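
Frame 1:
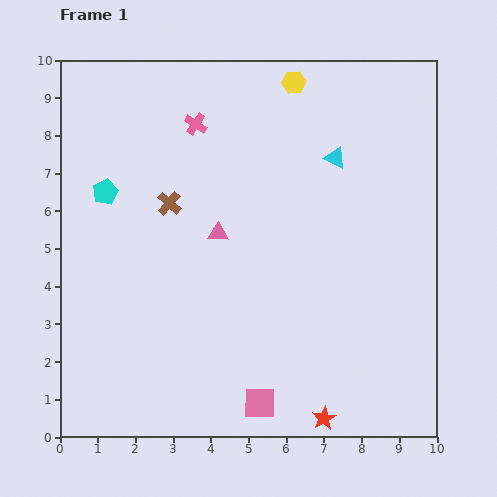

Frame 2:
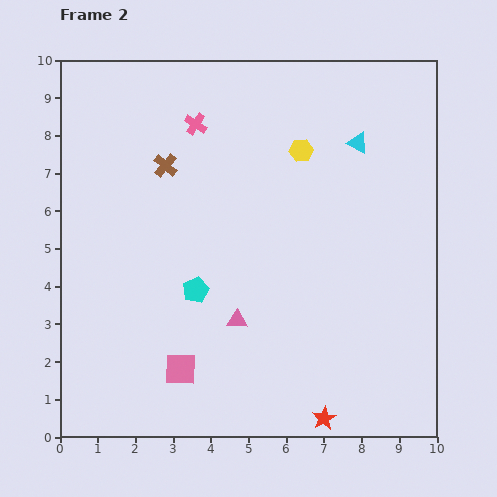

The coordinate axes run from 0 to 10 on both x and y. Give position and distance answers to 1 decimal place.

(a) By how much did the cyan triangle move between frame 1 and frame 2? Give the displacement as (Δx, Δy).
(0.6, 0.4)

The cyan triangle was at (7.3, 7.4) in frame 1 and (7.9, 7.8) in frame 2.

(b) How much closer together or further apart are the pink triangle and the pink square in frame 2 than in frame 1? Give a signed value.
-2.6

Distance in frame 1: 4.6. Distance in frame 2: 2.0.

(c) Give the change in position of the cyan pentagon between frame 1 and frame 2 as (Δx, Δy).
(2.4, -2.6)

The cyan pentagon was at (1.2, 6.5) in frame 1 and (3.6, 3.9) in frame 2.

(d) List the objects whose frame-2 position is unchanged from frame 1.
the red star, the pink cross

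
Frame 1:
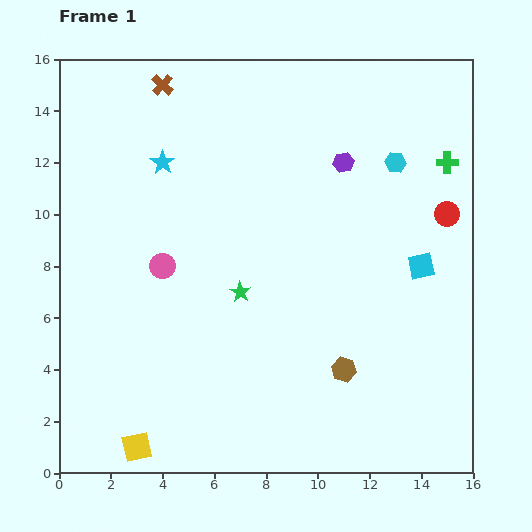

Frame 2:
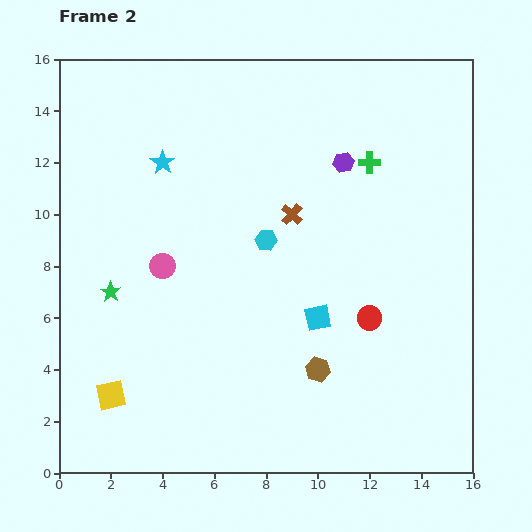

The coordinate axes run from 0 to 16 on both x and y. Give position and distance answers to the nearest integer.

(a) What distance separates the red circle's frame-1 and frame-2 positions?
5

The red circle moved from (15, 10) to (12, 6), a distance of √(3² + 4²) ≈ 5.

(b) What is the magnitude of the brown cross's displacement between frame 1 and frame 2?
7

The brown cross moved from (4, 15) to (9, 10), a distance of √(5² + 5²) ≈ 7.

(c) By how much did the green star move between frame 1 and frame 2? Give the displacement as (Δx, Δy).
(-5, 0)

The green star was at (7, 7) in frame 1 and (2, 7) in frame 2.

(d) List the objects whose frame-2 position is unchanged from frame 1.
the cyan star, the purple hexagon, the pink circle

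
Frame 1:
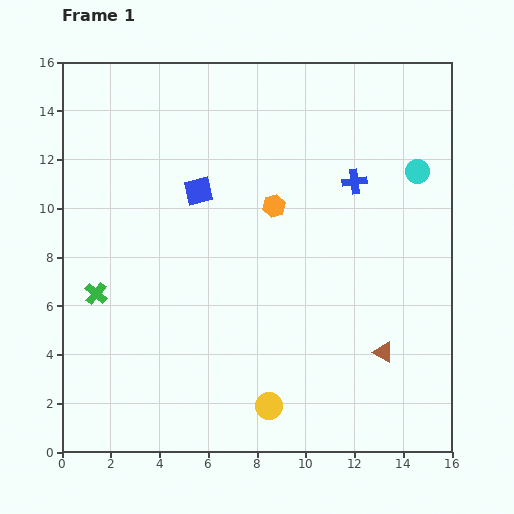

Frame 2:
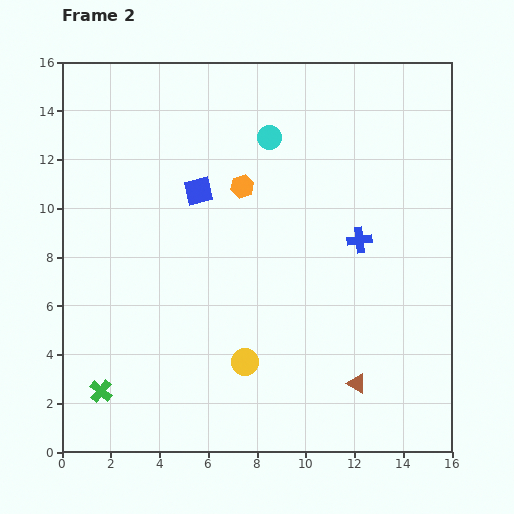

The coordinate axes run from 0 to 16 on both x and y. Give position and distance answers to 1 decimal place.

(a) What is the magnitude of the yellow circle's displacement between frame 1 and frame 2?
2.1

The yellow circle moved from (8.5, 1.9) to (7.5, 3.7), a distance of √(1.0² + 1.8²) ≈ 2.1.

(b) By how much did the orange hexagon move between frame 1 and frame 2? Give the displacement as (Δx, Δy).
(-1.3, 0.8)

The orange hexagon was at (8.7, 10.1) in frame 1 and (7.4, 10.9) in frame 2.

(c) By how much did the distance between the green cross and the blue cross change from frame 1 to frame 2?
+0.7

Distance in frame 1: 11.6. Distance in frame 2: 12.3.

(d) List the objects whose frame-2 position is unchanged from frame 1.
the blue square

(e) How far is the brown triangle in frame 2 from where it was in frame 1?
1.7

The brown triangle moved from (13.2, 4.1) to (12.1, 2.8), a distance of √(1.1² + 1.3²) ≈ 1.7.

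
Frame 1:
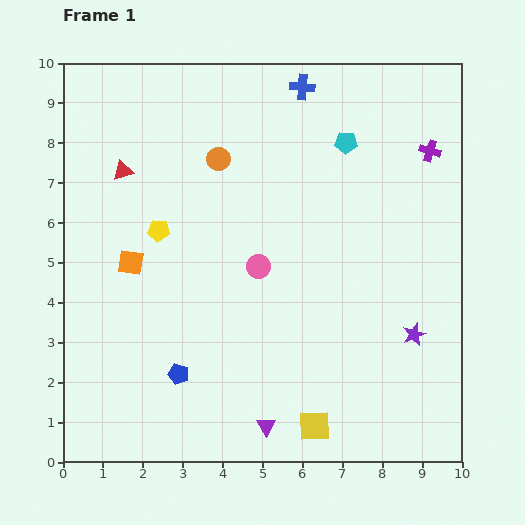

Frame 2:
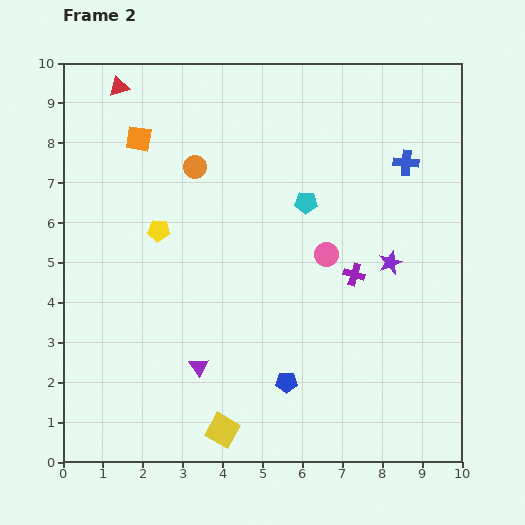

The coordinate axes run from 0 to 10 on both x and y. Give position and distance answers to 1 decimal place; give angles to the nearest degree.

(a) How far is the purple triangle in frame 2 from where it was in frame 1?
2.3

The purple triangle moved from (5.1, 0.9) to (3.4, 2.4), a distance of √(1.7² + 1.5²) ≈ 2.3.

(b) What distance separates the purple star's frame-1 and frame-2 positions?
1.9

The purple star moved from (8.8, 3.2) to (8.2, 5.0), a distance of √(0.6² + 1.8²) ≈ 1.9.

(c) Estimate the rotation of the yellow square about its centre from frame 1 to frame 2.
32° clockwise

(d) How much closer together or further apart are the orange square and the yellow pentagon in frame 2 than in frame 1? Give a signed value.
+1.3

Distance in frame 1: 1.1. Distance in frame 2: 2.4.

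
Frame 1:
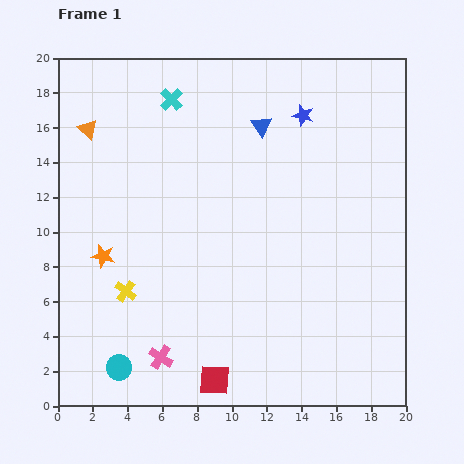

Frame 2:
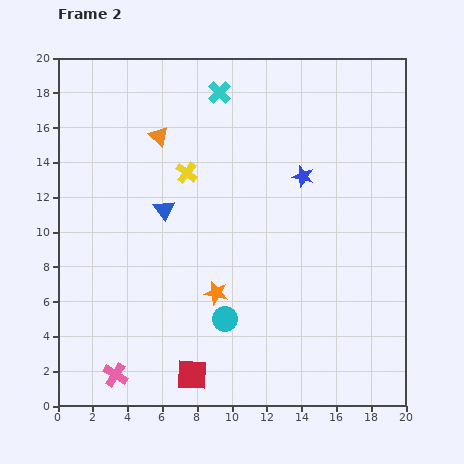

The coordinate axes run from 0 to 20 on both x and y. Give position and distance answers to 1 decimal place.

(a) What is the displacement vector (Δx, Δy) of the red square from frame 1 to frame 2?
(-1.3, 0.3)

The red square was at (9.0, 1.5) in frame 1 and (7.7, 1.8) in frame 2.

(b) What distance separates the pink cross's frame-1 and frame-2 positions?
2.8

The pink cross moved from (5.9, 2.8) to (3.3, 1.8), a distance of √(2.6² + 1.0²) ≈ 2.8.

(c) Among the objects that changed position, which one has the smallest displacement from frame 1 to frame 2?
the red square

(moved 1.3)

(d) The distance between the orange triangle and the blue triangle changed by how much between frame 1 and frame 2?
-5.8

Distance in frame 1: 10.0. Distance in frame 2: 4.2.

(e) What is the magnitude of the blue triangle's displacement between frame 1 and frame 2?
7.4

The blue triangle moved from (11.7, 16.1) to (6.1, 11.3), a distance of √(5.6² + 4.8²) ≈ 7.4.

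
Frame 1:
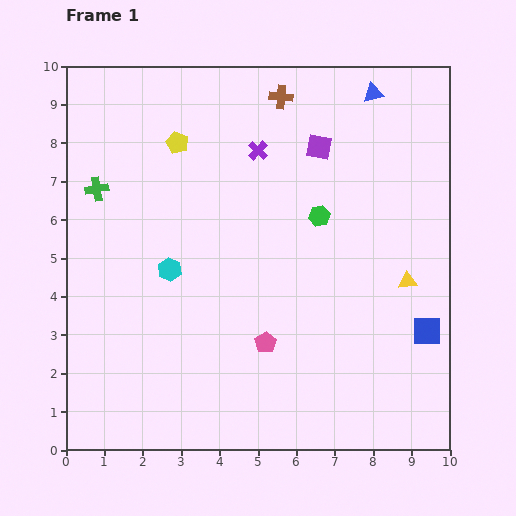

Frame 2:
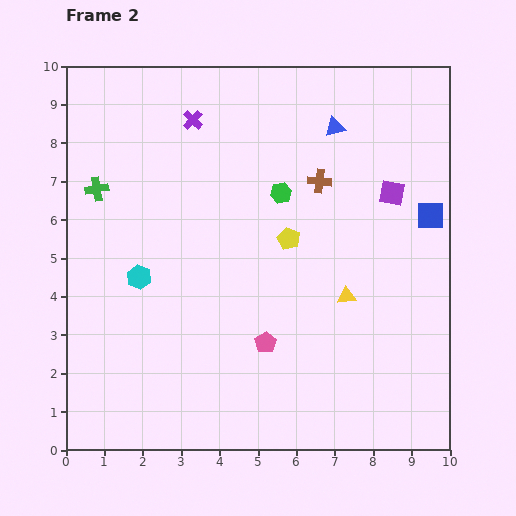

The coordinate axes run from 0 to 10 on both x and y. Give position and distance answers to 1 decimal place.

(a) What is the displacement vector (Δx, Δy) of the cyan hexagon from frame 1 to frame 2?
(-0.8, -0.2)

The cyan hexagon was at (2.7, 4.7) in frame 1 and (1.9, 4.5) in frame 2.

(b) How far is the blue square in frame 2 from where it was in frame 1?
3.0

The blue square moved from (9.4, 3.1) to (9.5, 6.1), a distance of √(0.1² + 3.0²) ≈ 3.0.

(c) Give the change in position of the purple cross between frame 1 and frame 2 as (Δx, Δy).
(-1.7, 0.8)

The purple cross was at (5.0, 7.8) in frame 1 and (3.3, 8.6) in frame 2.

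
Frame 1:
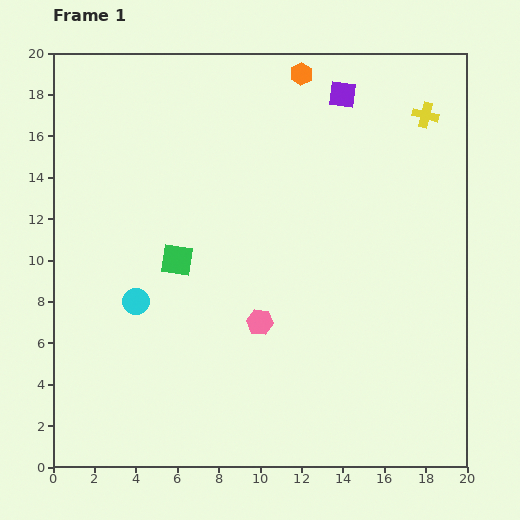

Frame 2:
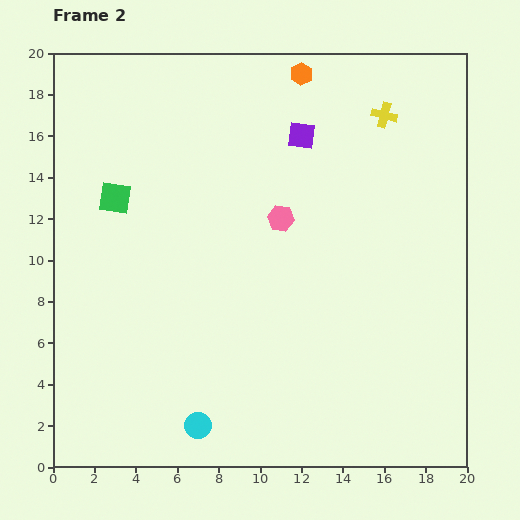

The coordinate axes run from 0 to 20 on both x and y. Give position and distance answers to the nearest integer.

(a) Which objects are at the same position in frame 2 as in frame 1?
the orange hexagon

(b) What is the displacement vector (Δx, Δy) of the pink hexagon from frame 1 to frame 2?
(1, 5)

The pink hexagon was at (10, 7) in frame 1 and (11, 12) in frame 2.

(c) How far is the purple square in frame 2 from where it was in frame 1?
3

The purple square moved from (14, 18) to (12, 16), a distance of √(2² + 2²) ≈ 3.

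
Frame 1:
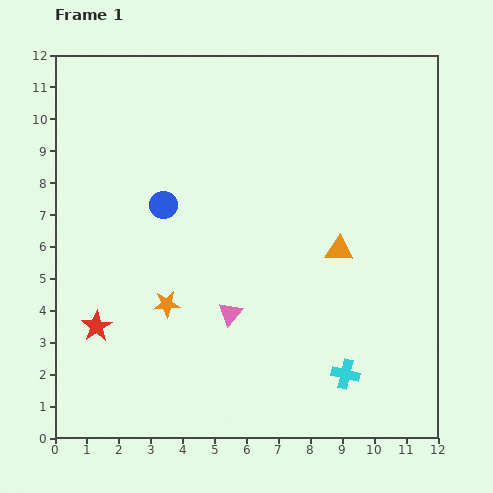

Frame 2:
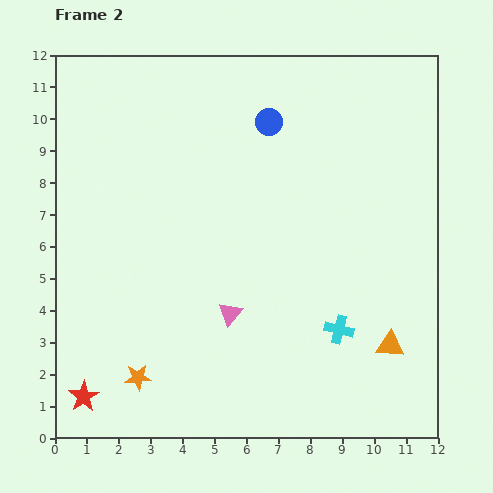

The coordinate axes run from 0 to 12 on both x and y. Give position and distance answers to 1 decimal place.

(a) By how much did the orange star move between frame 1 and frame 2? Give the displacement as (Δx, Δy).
(-0.9, -2.3)

The orange star was at (3.5, 4.2) in frame 1 and (2.6, 1.9) in frame 2.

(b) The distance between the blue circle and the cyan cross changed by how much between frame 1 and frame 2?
-0.9

Distance in frame 1: 7.8. Distance in frame 2: 6.9.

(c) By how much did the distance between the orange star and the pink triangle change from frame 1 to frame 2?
+1.5

Distance in frame 1: 2.0. Distance in frame 2: 3.5.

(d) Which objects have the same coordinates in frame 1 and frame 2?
the pink triangle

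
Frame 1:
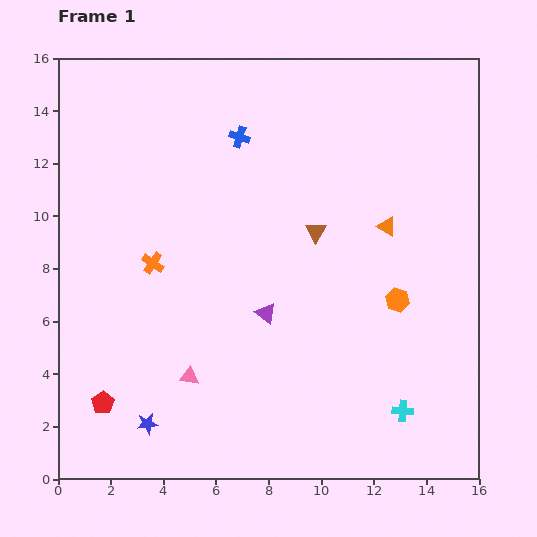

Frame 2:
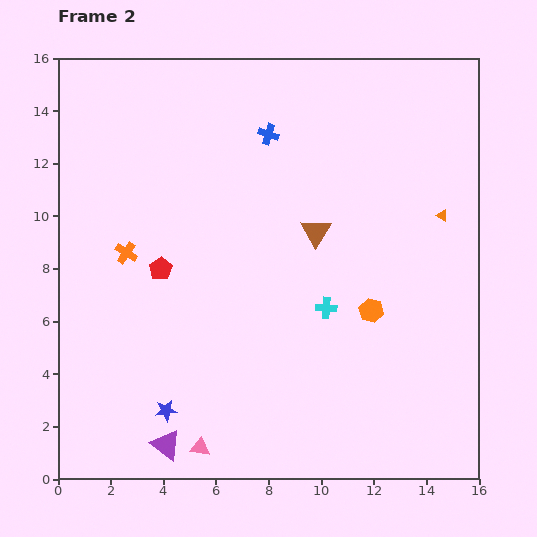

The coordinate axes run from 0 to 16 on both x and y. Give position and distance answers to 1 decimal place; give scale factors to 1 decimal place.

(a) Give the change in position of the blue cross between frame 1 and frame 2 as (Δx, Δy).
(1.1, 0.1)

The blue cross was at (6.9, 13.0) in frame 1 and (8.0, 13.1) in frame 2.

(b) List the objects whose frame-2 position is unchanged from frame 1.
the brown triangle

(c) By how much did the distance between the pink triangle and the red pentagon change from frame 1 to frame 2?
+3.6

Distance in frame 1: 3.4. Distance in frame 2: 7.0.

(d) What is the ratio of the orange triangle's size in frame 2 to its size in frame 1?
0.6×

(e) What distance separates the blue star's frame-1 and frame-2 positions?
0.9

The blue star moved from (3.4, 2.1) to (4.1, 2.6), a distance of √(0.7² + 0.5²) ≈ 0.9.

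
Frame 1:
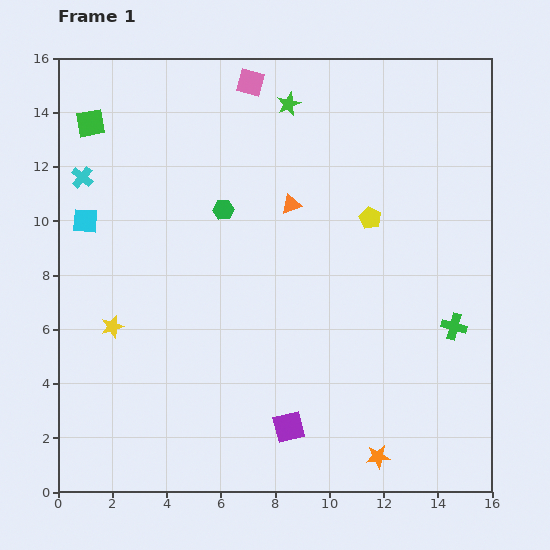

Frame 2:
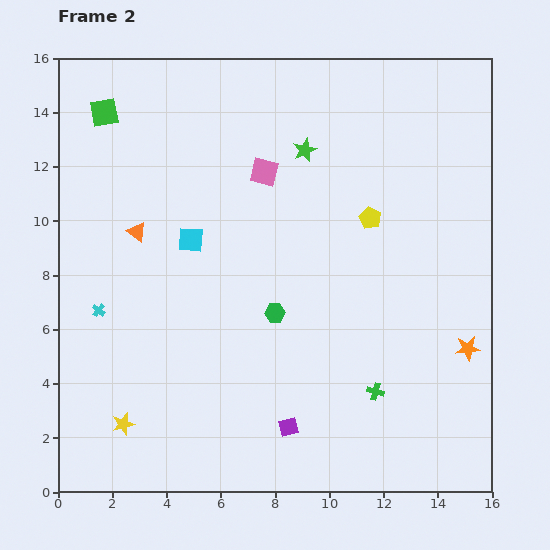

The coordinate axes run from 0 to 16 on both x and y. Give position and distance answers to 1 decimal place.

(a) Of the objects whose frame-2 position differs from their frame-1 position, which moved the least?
the green square

(moved 0.6)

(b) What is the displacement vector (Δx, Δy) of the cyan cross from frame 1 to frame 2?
(0.6, -4.9)

The cyan cross was at (0.9, 11.6) in frame 1 and (1.5, 6.7) in frame 2.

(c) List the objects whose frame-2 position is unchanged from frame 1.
the purple square, the yellow pentagon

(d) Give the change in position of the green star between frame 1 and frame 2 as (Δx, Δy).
(0.6, -1.7)

The green star was at (8.5, 14.3) in frame 1 and (9.1, 12.6) in frame 2.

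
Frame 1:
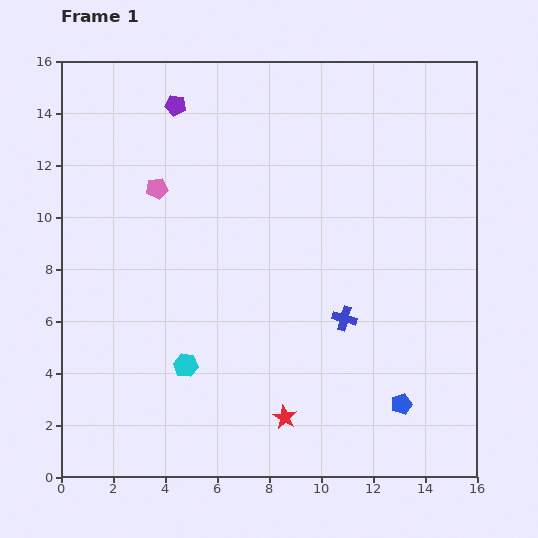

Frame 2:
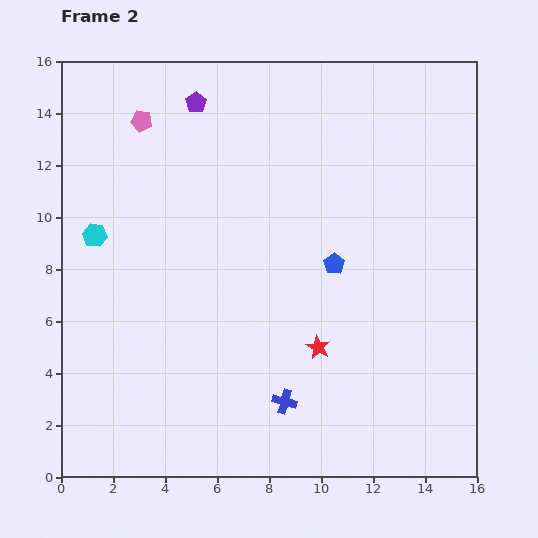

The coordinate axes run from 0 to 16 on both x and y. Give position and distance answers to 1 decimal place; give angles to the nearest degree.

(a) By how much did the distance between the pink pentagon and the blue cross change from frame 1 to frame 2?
+3.3

Distance in frame 1: 8.8. Distance in frame 2: 12.1.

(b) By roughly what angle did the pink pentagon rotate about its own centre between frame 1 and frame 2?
19° clockwise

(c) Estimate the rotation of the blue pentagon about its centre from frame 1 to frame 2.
15° counter-clockwise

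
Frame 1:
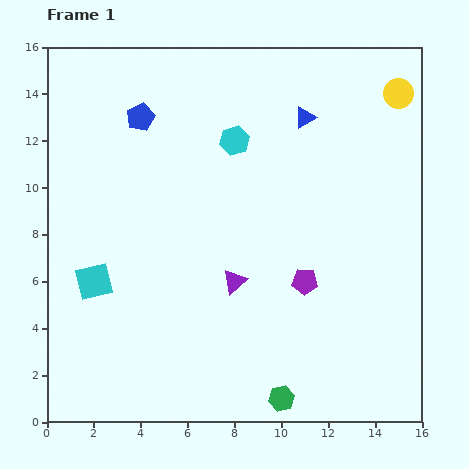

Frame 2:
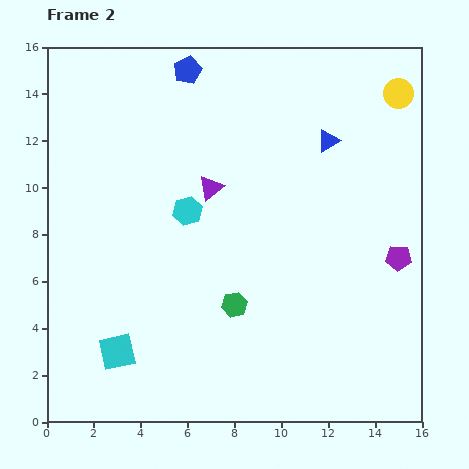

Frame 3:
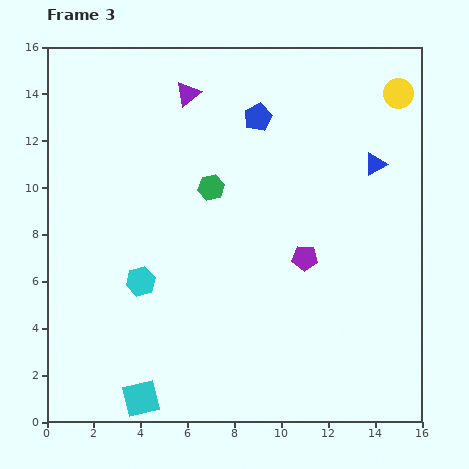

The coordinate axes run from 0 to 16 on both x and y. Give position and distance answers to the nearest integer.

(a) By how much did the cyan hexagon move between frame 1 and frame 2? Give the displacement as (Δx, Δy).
(-2, -3)

The cyan hexagon was at (8, 12) in frame 1 and (6, 9) in frame 2.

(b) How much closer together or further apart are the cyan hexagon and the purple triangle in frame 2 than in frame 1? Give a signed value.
-5

Distance in frame 1: 6. Distance in frame 2: 1.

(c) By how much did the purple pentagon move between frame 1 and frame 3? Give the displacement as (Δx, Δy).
(0, 1)

The purple pentagon was at (11, 6) in frame 1 and (11, 7) in frame 3.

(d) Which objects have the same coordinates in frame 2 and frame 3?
the yellow circle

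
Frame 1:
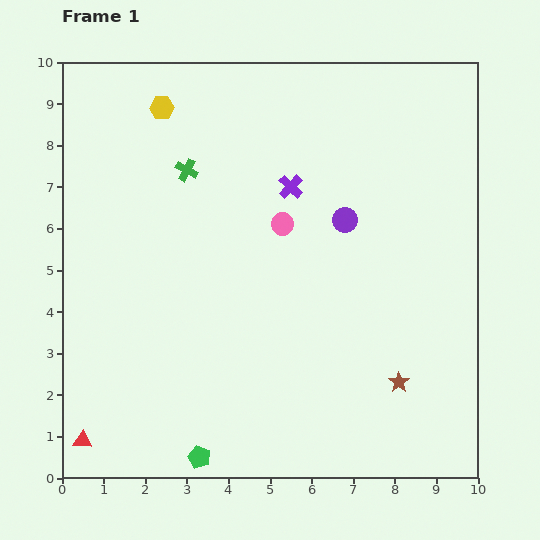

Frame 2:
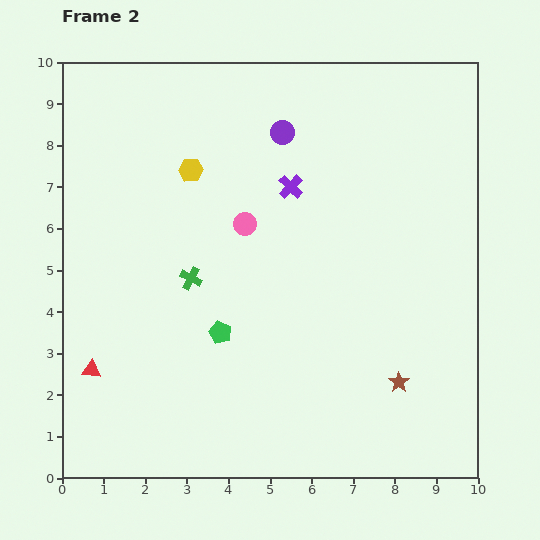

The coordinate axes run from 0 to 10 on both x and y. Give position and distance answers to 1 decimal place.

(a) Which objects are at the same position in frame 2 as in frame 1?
the brown star, the purple cross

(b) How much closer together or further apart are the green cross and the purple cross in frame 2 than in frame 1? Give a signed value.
+0.8

Distance in frame 1: 2.5. Distance in frame 2: 3.3.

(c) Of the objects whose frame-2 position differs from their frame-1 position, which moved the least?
the pink circle

(moved 0.9)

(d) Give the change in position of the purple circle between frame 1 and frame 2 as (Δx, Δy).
(-1.5, 2.1)

The purple circle was at (6.8, 6.2) in frame 1 and (5.3, 8.3) in frame 2.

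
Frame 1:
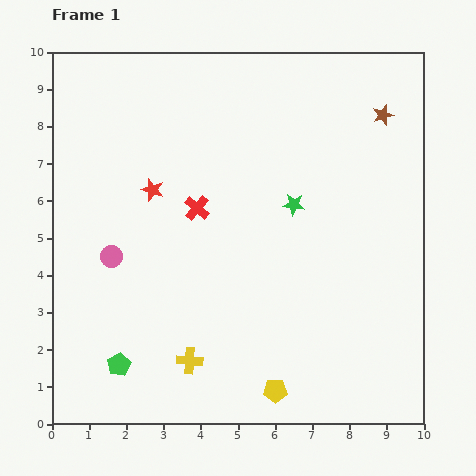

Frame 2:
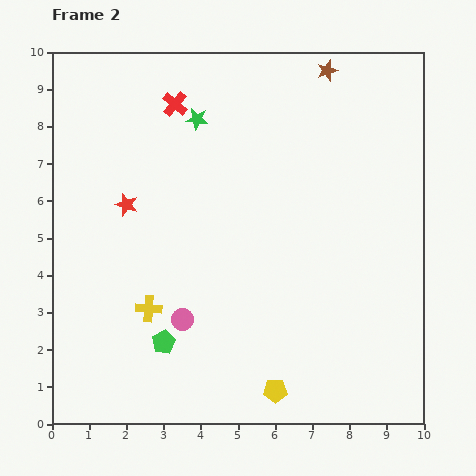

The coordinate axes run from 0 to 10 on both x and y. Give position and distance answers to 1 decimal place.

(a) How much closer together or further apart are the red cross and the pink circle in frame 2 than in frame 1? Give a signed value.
+3.2

Distance in frame 1: 2.6. Distance in frame 2: 5.8.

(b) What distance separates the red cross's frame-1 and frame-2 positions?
2.9

The red cross moved from (3.9, 5.8) to (3.3, 8.6), a distance of √(0.6² + 2.8²) ≈ 2.9.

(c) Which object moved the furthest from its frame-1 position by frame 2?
the green star

(moved 3.5; next 2.9)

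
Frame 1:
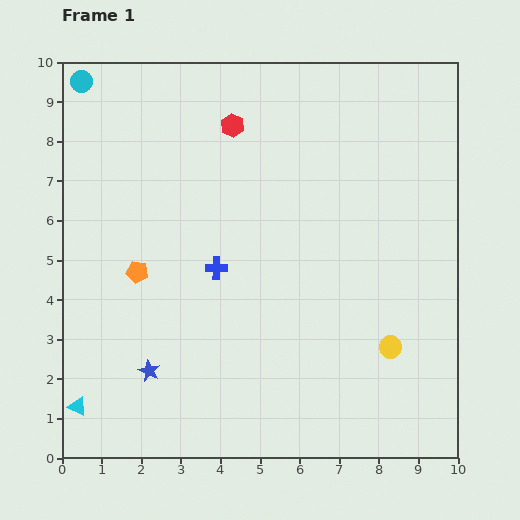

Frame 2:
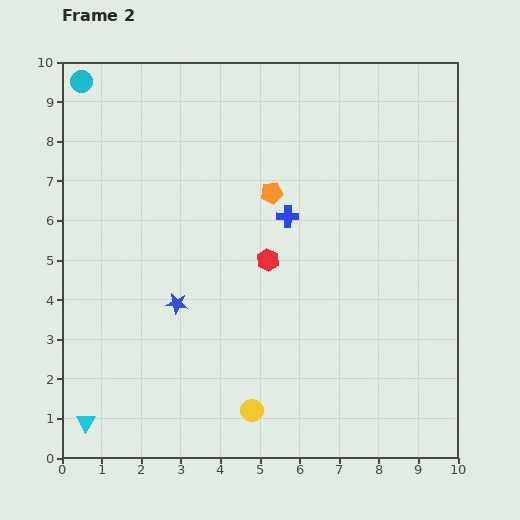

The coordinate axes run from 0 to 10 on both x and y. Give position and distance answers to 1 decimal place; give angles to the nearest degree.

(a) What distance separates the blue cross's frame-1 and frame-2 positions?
2.2

The blue cross moved from (3.9, 4.8) to (5.7, 6.1), a distance of √(1.8² + 1.3²) ≈ 2.2.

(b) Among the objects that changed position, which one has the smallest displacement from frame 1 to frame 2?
the cyan triangle

(moved 0.4)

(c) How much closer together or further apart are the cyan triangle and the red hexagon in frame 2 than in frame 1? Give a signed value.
-1.9

Distance in frame 1: 8.1. Distance in frame 2: 6.2.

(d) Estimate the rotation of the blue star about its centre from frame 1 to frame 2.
19° counter-clockwise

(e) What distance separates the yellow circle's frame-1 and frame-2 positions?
3.8

The yellow circle moved from (8.3, 2.8) to (4.8, 1.2), a distance of √(3.5² + 1.6²) ≈ 3.8.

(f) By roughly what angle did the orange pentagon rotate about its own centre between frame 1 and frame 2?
19° counter-clockwise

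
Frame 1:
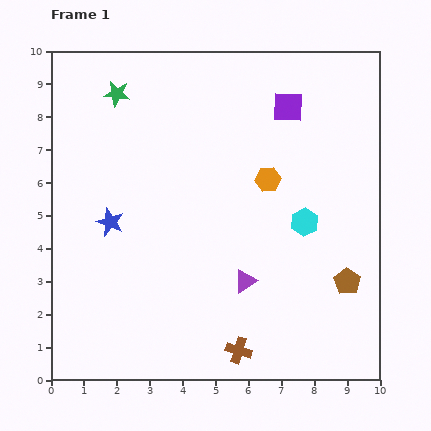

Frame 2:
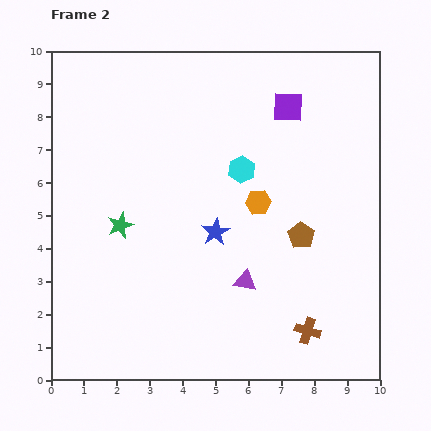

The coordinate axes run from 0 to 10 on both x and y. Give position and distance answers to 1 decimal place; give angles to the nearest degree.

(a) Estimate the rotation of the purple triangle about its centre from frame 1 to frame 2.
41° clockwise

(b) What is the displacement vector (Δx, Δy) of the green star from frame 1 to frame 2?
(0.1, -4.0)

The green star was at (2.0, 8.7) in frame 1 and (2.1, 4.7) in frame 2.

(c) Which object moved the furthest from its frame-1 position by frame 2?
the green star

(moved 4.0; next 3.2)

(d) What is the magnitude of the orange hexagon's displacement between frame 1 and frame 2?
0.8

The orange hexagon moved from (6.6, 6.1) to (6.3, 5.4), a distance of √(0.3² + 0.7²) ≈ 0.8.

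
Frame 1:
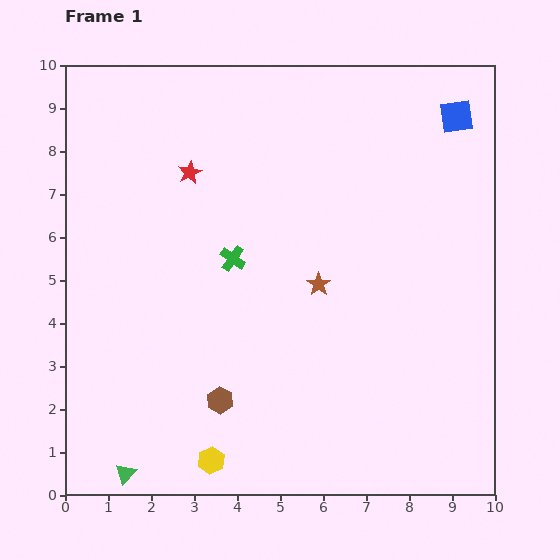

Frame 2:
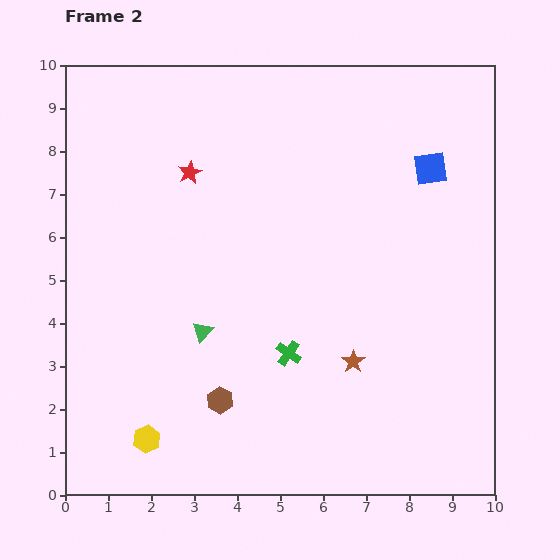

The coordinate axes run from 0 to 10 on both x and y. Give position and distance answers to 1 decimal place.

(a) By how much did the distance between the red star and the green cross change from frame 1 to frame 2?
+2.6

Distance in frame 1: 2.2. Distance in frame 2: 4.8.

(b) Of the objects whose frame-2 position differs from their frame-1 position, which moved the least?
the blue square

(moved 1.3)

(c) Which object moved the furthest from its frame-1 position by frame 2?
the green triangle

(moved 3.8; next 2.6)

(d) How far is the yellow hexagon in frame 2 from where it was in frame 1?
1.6

The yellow hexagon moved from (3.4, 0.8) to (1.9, 1.3), a distance of √(1.5² + 0.5²) ≈ 1.6.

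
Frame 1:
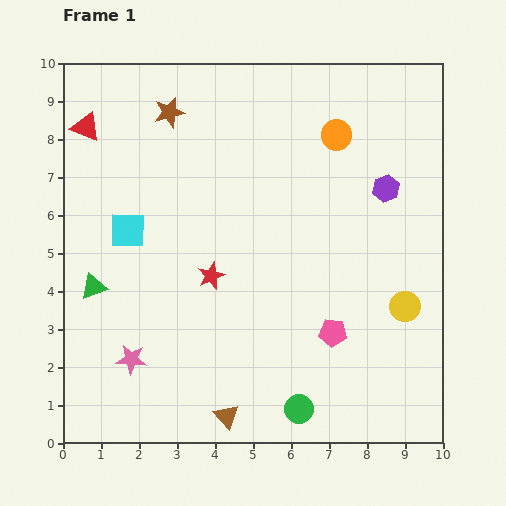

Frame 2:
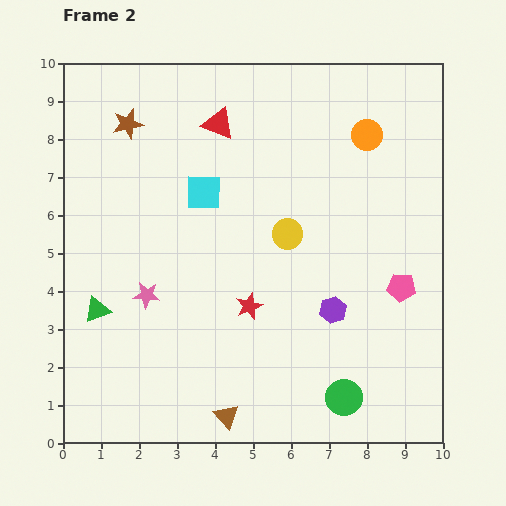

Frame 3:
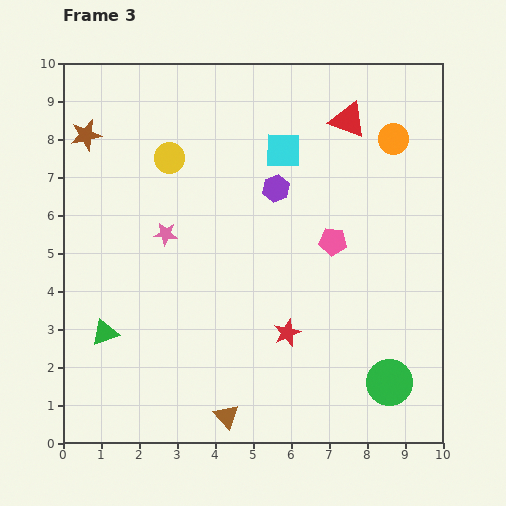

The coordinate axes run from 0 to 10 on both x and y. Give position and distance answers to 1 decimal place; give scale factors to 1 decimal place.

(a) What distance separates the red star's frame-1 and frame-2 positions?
1.3

The red star moved from (3.9, 4.4) to (4.9, 3.6), a distance of √(1.0² + 0.8²) ≈ 1.3.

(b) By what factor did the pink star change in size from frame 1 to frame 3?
0.8×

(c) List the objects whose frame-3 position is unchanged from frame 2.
the brown triangle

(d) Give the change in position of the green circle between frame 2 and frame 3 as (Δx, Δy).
(1.2, 0.4)

The green circle was at (7.4, 1.2) in frame 2 and (8.6, 1.6) in frame 3.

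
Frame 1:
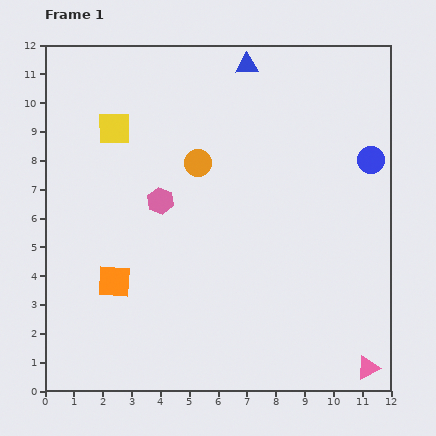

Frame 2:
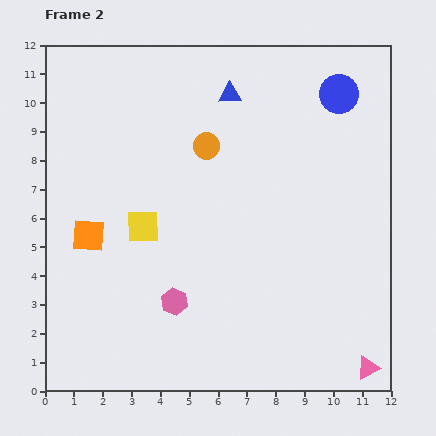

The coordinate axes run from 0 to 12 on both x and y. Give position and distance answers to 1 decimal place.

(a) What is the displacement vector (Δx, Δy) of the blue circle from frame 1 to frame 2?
(-1.1, 2.3)

The blue circle was at (11.3, 8.0) in frame 1 and (10.2, 10.3) in frame 2.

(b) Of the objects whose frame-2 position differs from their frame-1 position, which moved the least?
the orange circle

(moved 0.7)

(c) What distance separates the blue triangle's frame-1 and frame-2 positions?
1.2

The blue triangle moved from (7.0, 11.3) to (6.4, 10.3), a distance of √(0.6² + 1.0²) ≈ 1.2.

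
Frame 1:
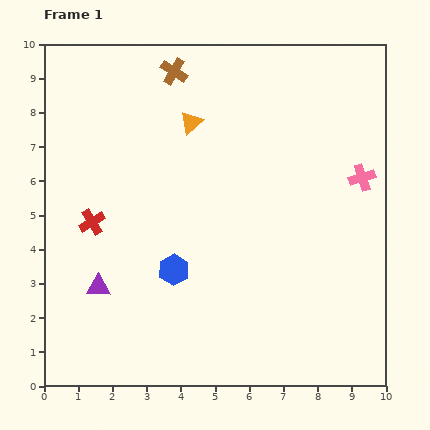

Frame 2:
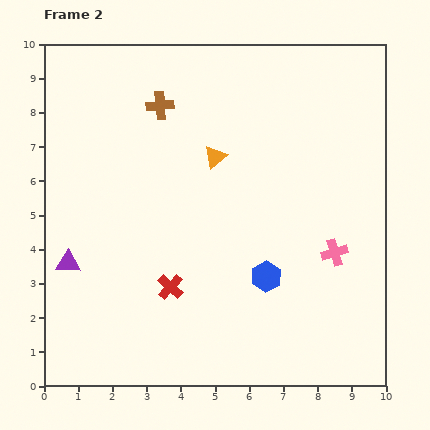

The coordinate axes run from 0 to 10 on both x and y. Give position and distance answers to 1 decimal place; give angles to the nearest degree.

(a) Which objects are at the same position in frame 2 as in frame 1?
none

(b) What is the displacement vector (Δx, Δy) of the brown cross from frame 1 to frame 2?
(-0.4, -1.0)

The brown cross was at (3.8, 9.2) in frame 1 and (3.4, 8.2) in frame 2.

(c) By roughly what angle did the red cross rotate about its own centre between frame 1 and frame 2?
16° counter-clockwise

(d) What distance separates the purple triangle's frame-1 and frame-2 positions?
1.1

The purple triangle moved from (1.6, 2.9) to (0.7, 3.6), a distance of √(0.9² + 0.7²) ≈ 1.1.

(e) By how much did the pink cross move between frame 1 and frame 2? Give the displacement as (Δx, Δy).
(-0.8, -2.2)

The pink cross was at (9.3, 6.1) in frame 1 and (8.5, 3.9) in frame 2.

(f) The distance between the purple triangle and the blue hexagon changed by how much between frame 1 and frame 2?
+3.5

Distance in frame 1: 2.3. Distance in frame 2: 5.8.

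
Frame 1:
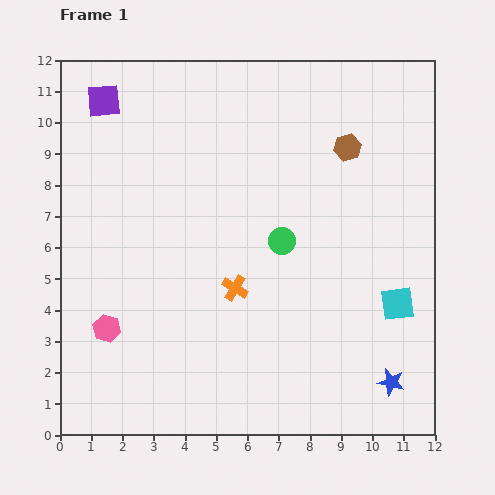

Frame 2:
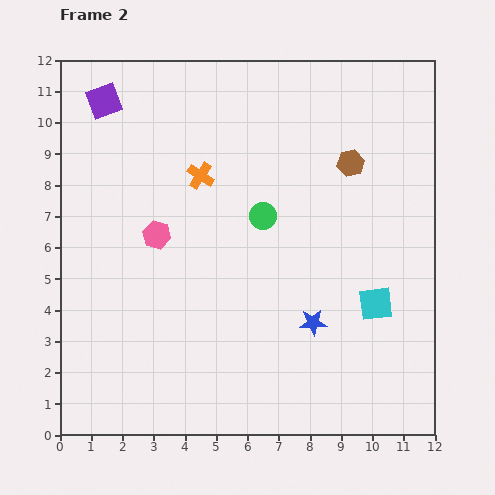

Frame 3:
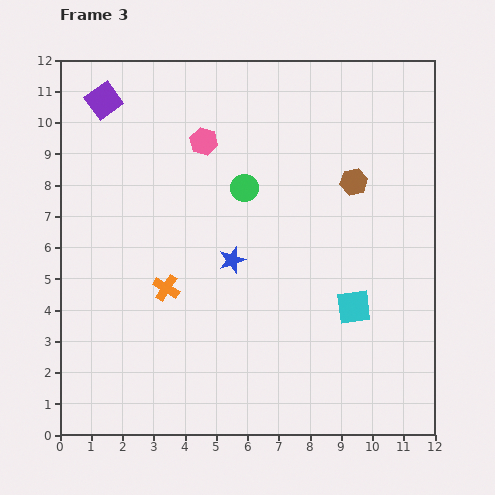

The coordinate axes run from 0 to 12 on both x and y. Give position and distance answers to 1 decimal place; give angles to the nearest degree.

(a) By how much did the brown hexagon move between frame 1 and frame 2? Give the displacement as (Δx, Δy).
(0.1, -0.5)

The brown hexagon was at (9.2, 9.2) in frame 1 and (9.3, 8.7) in frame 2.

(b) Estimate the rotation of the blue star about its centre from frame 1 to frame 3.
30° counter-clockwise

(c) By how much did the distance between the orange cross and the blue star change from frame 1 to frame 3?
-3.5

Distance in frame 1: 5.8. Distance in frame 3: 2.3.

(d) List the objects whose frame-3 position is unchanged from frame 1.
the purple square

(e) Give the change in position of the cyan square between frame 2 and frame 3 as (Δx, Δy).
(-0.7, -0.1)

The cyan square was at (10.1, 4.2) in frame 2 and (9.4, 4.1) in frame 3.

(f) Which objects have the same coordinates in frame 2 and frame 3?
the purple square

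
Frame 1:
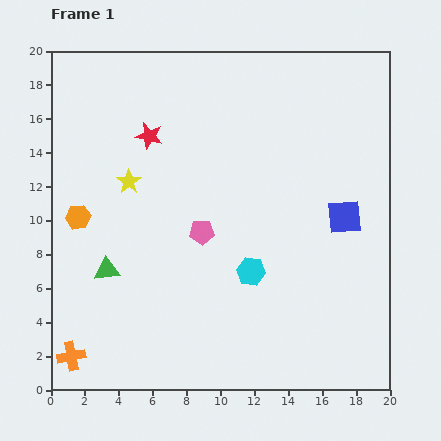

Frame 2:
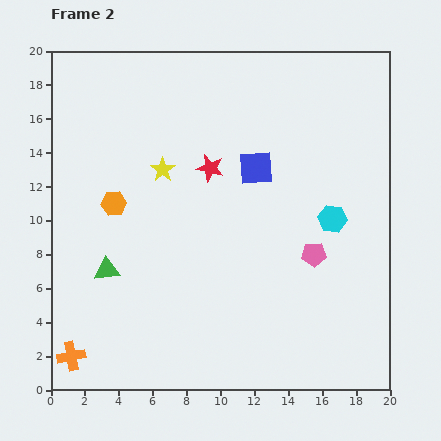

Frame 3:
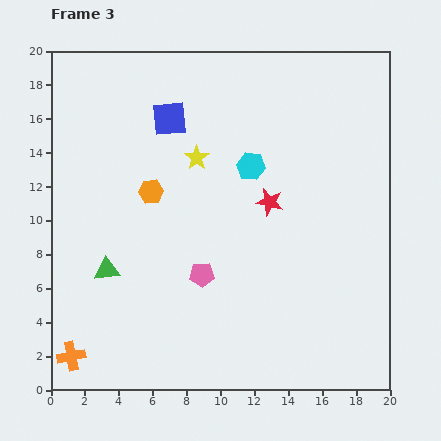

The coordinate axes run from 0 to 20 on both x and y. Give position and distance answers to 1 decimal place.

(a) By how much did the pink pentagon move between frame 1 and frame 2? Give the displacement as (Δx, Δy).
(6.6, -1.3)

The pink pentagon was at (8.9, 9.3) in frame 1 and (15.5, 8.0) in frame 2.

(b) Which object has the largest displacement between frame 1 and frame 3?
the blue square

(moved 11.8; next 8.1)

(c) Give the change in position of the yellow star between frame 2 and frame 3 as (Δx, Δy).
(2.0, 0.7)

The yellow star was at (6.6, 13.0) in frame 2 and (8.6, 13.7) in frame 3.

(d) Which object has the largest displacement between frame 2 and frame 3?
the pink pentagon

(moved 6.7; next 5.9)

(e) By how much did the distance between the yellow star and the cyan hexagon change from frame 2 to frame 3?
-7.2

Distance in frame 2: 10.4. Distance in frame 3: 3.2.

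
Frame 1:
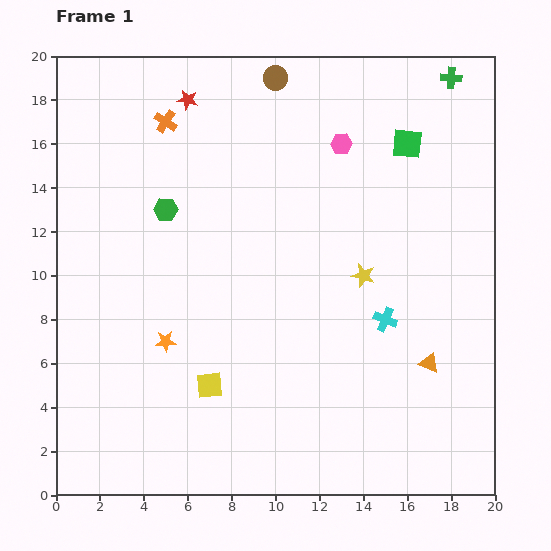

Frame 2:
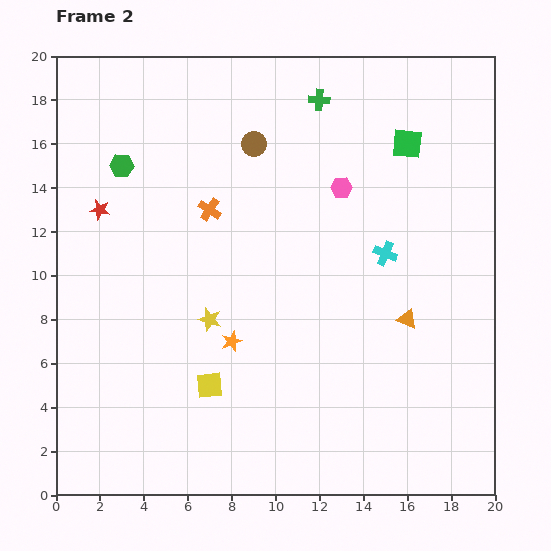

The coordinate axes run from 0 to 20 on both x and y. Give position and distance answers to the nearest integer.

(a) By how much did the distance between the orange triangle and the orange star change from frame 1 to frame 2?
-4

Distance in frame 1: 12. Distance in frame 2: 8.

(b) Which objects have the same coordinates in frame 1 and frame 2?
the green square, the yellow square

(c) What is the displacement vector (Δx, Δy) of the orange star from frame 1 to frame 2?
(3, 0)

The orange star was at (5, 7) in frame 1 and (8, 7) in frame 2.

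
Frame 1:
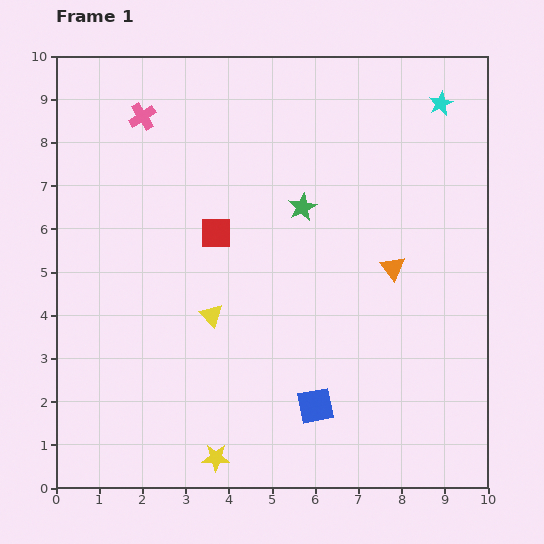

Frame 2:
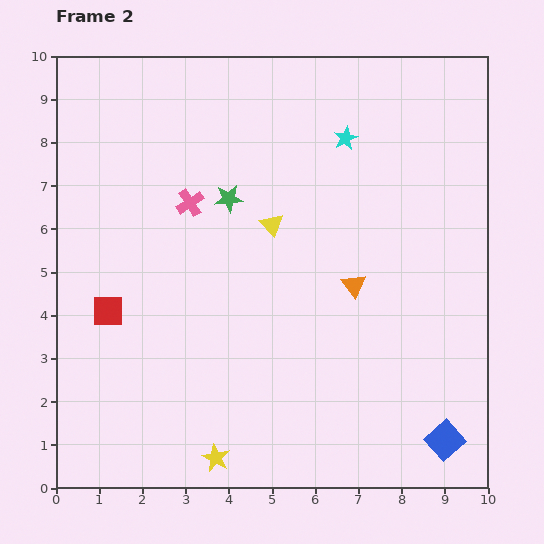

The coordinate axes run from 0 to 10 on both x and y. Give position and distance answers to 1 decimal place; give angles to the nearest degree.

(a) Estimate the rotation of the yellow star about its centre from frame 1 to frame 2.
27° clockwise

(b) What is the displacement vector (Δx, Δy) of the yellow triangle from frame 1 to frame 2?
(1.4, 2.1)

The yellow triangle was at (3.6, 4.0) in frame 1 and (5.0, 6.1) in frame 2.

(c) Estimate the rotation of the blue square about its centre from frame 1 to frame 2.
31° counter-clockwise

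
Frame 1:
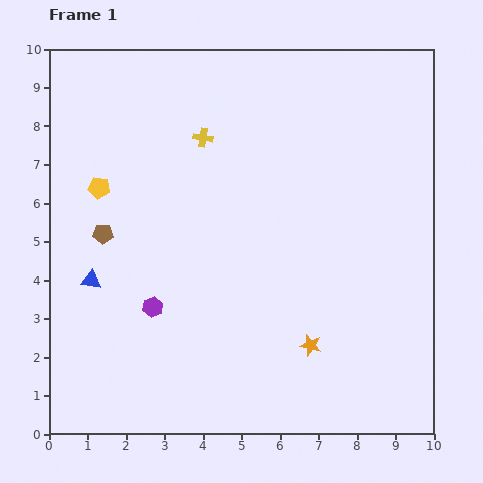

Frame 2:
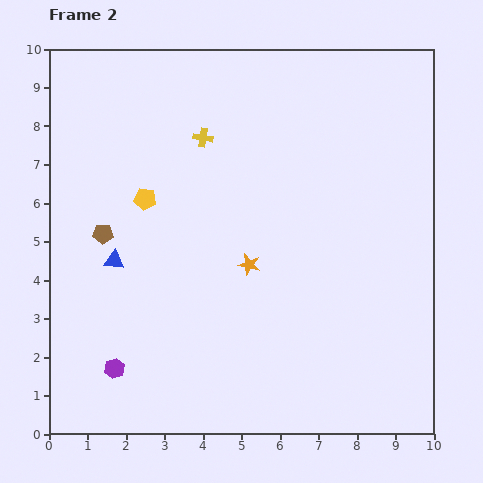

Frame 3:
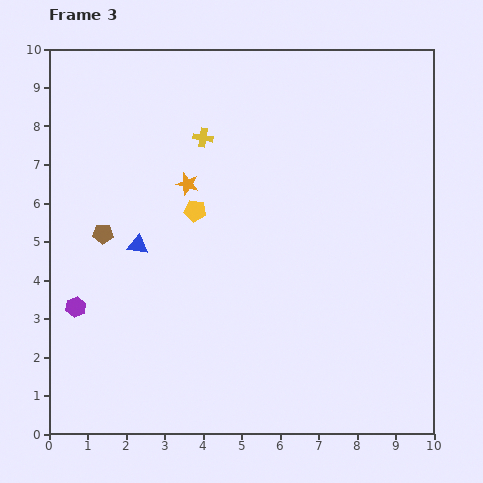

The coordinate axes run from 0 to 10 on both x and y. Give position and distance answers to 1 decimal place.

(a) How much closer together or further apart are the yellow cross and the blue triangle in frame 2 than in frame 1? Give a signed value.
-0.8

Distance in frame 1: 4.7. Distance in frame 2: 3.9.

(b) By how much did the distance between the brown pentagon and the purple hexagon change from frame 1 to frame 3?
-0.3

Distance in frame 1: 2.3. Distance in frame 3: 2.0.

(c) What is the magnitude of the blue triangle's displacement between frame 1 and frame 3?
1.5

The blue triangle moved from (1.1, 4.0) to (2.3, 4.9), a distance of √(1.2² + 0.9²) ≈ 1.5.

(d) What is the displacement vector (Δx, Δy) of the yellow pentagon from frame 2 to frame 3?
(1.3, -0.3)

The yellow pentagon was at (2.5, 6.1) in frame 2 and (3.8, 5.8) in frame 3.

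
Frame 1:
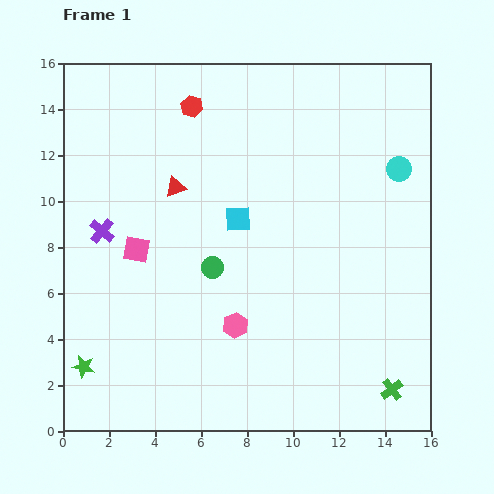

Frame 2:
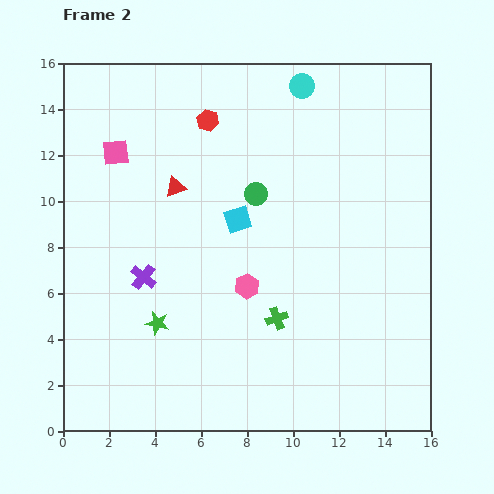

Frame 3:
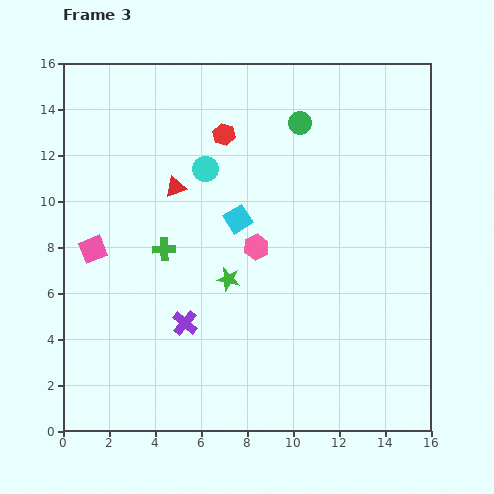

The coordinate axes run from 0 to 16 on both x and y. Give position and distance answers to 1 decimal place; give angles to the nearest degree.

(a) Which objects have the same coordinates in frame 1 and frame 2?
the red triangle, the cyan square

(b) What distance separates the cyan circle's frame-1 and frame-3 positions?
8.4

The cyan circle moved from (14.6, 11.4) to (6.2, 11.4), a distance of √(8.4² + 0.0²) ≈ 8.4.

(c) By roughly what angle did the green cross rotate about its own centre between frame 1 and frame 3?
35° clockwise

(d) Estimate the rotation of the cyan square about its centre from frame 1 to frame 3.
30° counter-clockwise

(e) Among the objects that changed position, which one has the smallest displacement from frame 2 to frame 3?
the red hexagon

(moved 0.9)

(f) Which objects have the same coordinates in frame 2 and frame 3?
the red triangle, the cyan square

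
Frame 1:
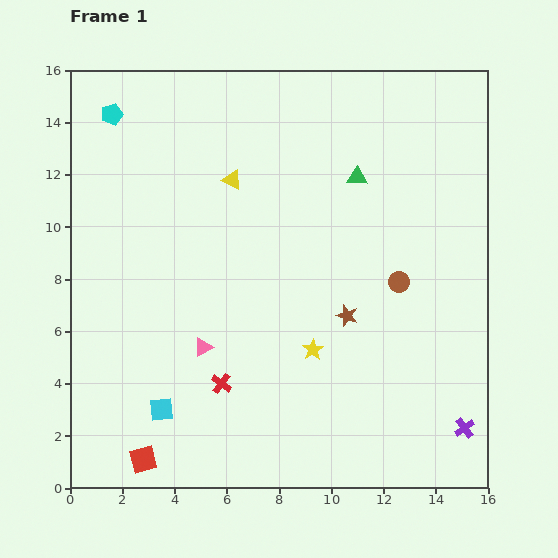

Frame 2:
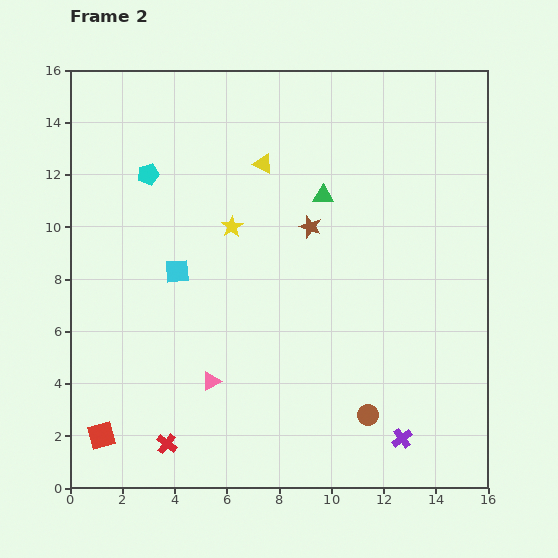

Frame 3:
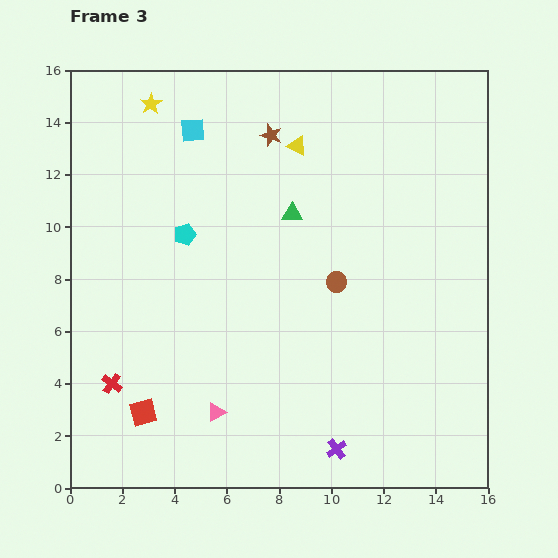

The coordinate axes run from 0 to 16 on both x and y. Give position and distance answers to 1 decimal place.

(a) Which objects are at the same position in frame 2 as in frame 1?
none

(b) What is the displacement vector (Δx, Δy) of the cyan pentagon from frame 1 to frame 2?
(1.4, -2.3)

The cyan pentagon was at (1.6, 14.3) in frame 1 and (3.0, 12.0) in frame 2.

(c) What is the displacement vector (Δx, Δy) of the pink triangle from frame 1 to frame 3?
(0.5, -2.5)

The pink triangle was at (5.1, 5.4) in frame 1 and (5.6, 2.9) in frame 3.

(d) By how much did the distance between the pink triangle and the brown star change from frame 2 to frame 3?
+3.8

Distance in frame 2: 7.0. Distance in frame 3: 10.8.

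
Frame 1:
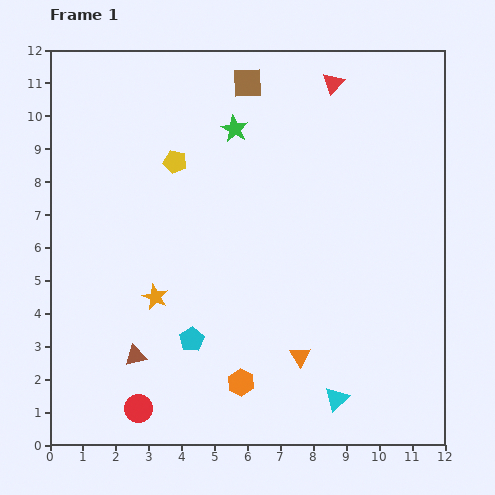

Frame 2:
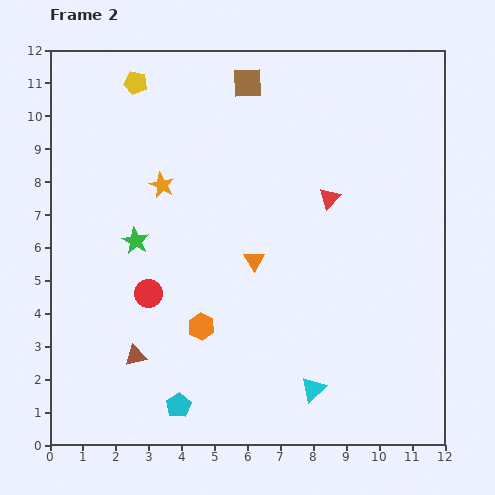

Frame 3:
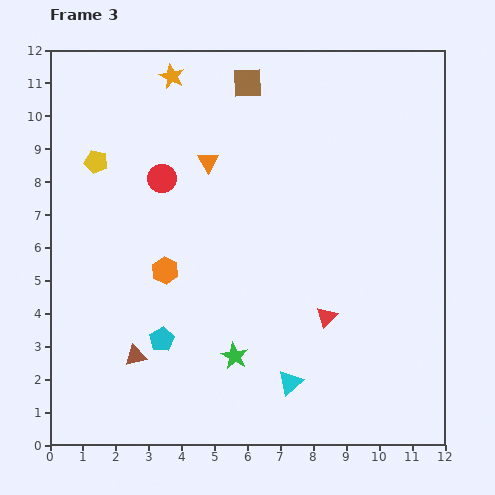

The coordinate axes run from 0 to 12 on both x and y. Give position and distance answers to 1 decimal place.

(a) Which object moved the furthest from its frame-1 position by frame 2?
the green star

(moved 4.5; next 3.5)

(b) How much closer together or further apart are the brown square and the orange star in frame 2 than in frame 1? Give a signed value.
-3.1

Distance in frame 1: 7.1. Distance in frame 2: 4.0.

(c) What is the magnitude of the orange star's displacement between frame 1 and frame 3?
6.7

The orange star moved from (3.2, 4.5) to (3.7, 11.2), a distance of √(0.5² + 6.7²) ≈ 6.7.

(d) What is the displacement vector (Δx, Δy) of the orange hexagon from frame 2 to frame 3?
(-1.1, 1.7)

The orange hexagon was at (4.6, 3.6) in frame 2 and (3.5, 5.3) in frame 3.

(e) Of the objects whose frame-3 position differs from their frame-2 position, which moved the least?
the cyan triangle

(moved 0.7)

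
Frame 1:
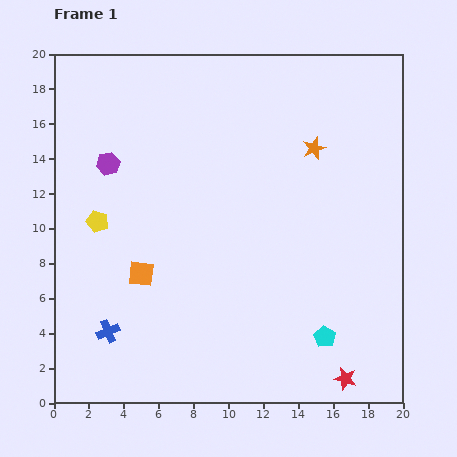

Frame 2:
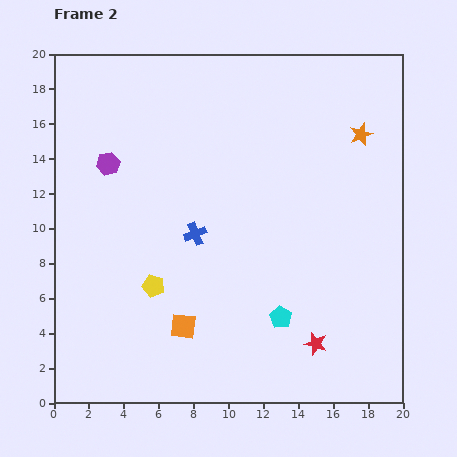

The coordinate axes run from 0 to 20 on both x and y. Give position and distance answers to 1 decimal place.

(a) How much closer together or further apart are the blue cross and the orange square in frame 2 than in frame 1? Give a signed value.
+1.5

Distance in frame 1: 3.8. Distance in frame 2: 5.3.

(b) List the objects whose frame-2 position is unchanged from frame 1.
the purple hexagon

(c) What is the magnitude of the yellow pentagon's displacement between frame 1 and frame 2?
4.9

The yellow pentagon moved from (2.5, 10.4) to (5.7, 6.7), a distance of √(3.2² + 3.7²) ≈ 4.9.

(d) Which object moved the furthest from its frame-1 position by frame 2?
the blue cross

(moved 7.5; next 4.9)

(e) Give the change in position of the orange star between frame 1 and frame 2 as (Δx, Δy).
(2.7, 0.8)

The orange star was at (14.9, 14.6) in frame 1 and (17.6, 15.4) in frame 2.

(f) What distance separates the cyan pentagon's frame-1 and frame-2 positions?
2.7

The cyan pentagon moved from (15.5, 3.8) to (13.0, 4.9), a distance of √(2.5² + 1.1²) ≈ 2.7.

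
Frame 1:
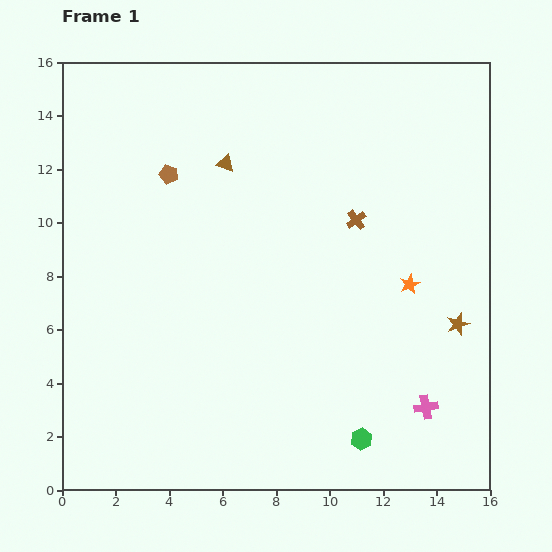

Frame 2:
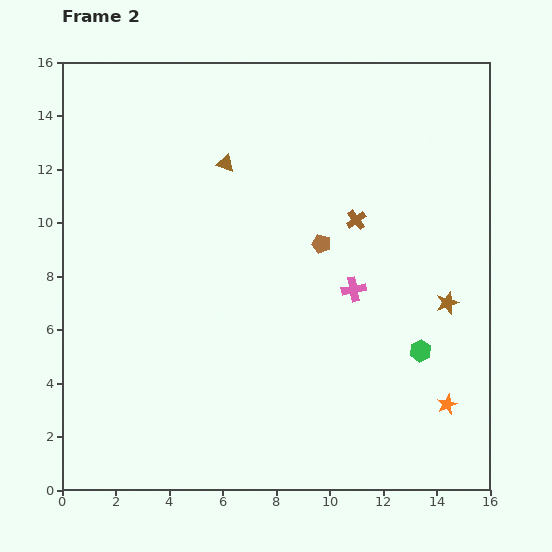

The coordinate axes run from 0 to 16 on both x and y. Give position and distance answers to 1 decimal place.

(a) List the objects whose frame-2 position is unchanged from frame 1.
the brown triangle, the brown cross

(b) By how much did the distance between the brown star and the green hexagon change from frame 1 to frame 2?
-3.5

Distance in frame 1: 5.6. Distance in frame 2: 2.1.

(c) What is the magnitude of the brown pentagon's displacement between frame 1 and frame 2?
6.3

The brown pentagon moved from (4.0, 11.8) to (9.7, 9.2), a distance of √(5.7² + 2.6²) ≈ 6.3.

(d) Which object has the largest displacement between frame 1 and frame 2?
the brown pentagon

(moved 6.3; next 5.2)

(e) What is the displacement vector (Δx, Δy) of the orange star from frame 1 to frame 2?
(1.4, -4.5)

The orange star was at (13.0, 7.7) in frame 1 and (14.4, 3.2) in frame 2.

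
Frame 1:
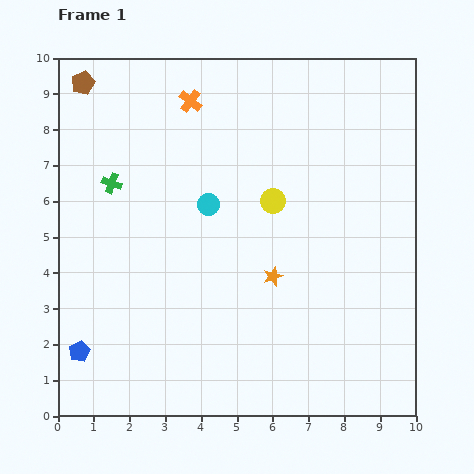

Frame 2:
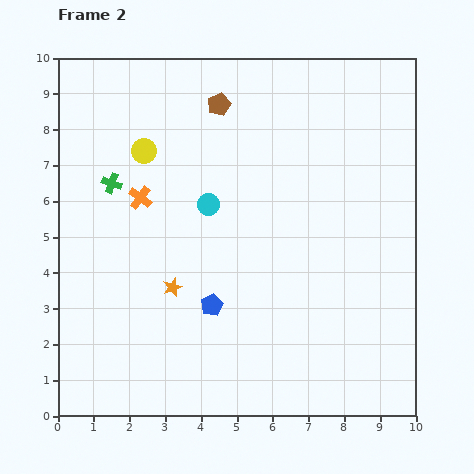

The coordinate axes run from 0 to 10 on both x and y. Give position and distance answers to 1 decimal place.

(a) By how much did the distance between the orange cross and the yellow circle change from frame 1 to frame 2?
-2.3

Distance in frame 1: 3.6. Distance in frame 2: 1.3.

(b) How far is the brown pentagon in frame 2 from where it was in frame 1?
3.8

The brown pentagon moved from (0.7, 9.3) to (4.5, 8.7), a distance of √(3.8² + 0.6²) ≈ 3.8.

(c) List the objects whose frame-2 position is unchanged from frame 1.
the green cross, the cyan circle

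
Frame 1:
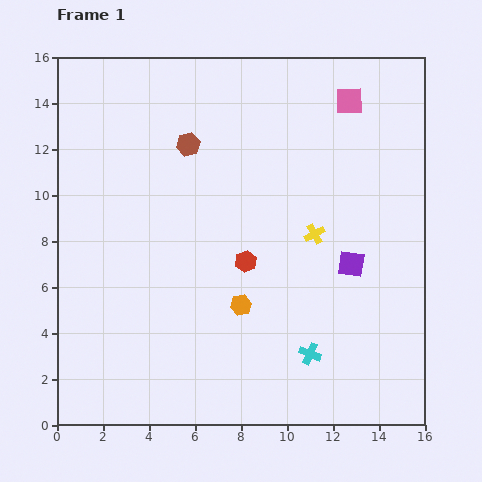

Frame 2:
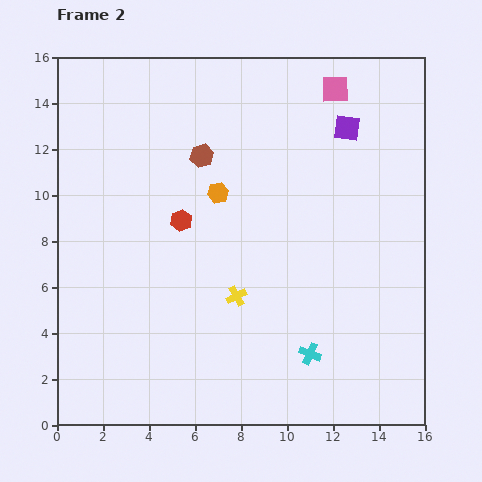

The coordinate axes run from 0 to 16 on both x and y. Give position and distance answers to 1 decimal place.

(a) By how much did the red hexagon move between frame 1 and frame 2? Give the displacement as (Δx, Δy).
(-2.8, 1.8)

The red hexagon was at (8.2, 7.1) in frame 1 and (5.4, 8.9) in frame 2.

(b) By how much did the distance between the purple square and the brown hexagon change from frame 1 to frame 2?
-2.4

Distance in frame 1: 8.8. Distance in frame 2: 6.4.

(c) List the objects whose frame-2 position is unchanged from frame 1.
the cyan cross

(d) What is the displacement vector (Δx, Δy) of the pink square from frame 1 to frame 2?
(-0.6, 0.5)

The pink square was at (12.7, 14.1) in frame 1 and (12.1, 14.6) in frame 2.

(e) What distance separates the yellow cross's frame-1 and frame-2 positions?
4.3

The yellow cross moved from (11.2, 8.3) to (7.8, 5.6), a distance of √(3.4² + 2.7²) ≈ 4.3.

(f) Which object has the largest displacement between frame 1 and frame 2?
the purple square

(moved 5.9; next 5.0)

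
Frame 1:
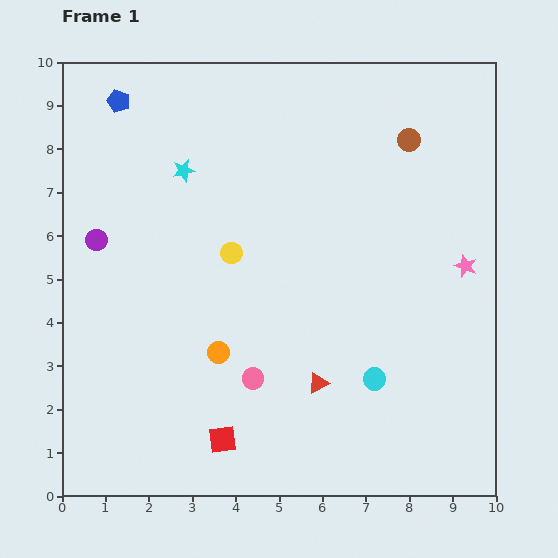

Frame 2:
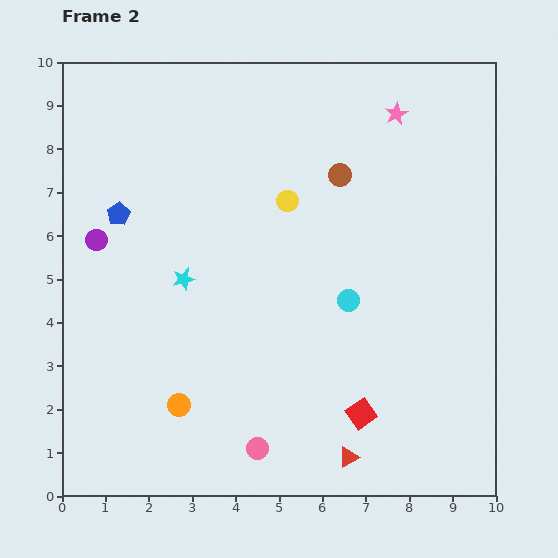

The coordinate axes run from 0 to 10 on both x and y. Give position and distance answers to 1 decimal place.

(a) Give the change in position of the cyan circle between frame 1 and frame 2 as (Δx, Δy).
(-0.6, 1.8)

The cyan circle was at (7.2, 2.7) in frame 1 and (6.6, 4.5) in frame 2.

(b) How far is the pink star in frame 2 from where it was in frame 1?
3.8

The pink star moved from (9.3, 5.3) to (7.7, 8.8), a distance of √(1.6² + 3.5²) ≈ 3.8.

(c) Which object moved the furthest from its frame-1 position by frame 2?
the pink star

(moved 3.8; next 3.3)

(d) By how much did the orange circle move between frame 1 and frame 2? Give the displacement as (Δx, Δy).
(-0.9, -1.2)

The orange circle was at (3.6, 3.3) in frame 1 and (2.7, 2.1) in frame 2.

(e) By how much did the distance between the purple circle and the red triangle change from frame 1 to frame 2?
+1.6

Distance in frame 1: 6.1. Distance in frame 2: 7.7.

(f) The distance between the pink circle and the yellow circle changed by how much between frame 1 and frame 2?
+2.8

Distance in frame 1: 2.9. Distance in frame 2: 5.7.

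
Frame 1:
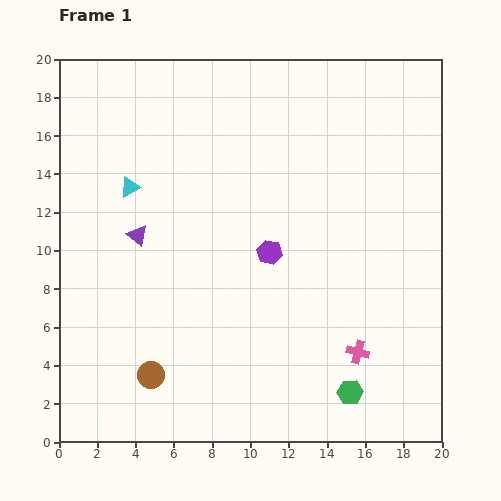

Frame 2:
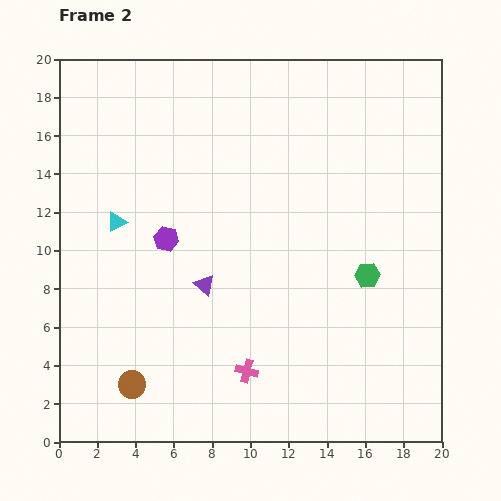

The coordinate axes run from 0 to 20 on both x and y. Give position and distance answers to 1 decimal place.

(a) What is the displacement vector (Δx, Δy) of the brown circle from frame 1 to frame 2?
(-1.0, -0.5)

The brown circle was at (4.8, 3.5) in frame 1 and (3.8, 3.0) in frame 2.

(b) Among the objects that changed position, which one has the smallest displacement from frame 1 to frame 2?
the brown circle

(moved 1.1)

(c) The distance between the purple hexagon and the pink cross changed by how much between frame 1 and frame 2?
+1.2

Distance in frame 1: 6.9. Distance in frame 2: 8.1.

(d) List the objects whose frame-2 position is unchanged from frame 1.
none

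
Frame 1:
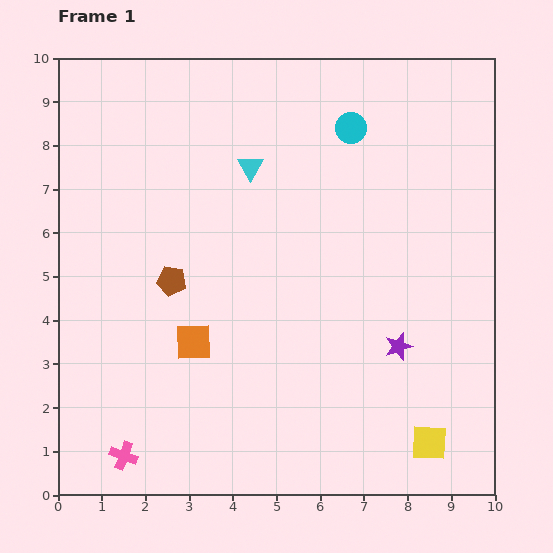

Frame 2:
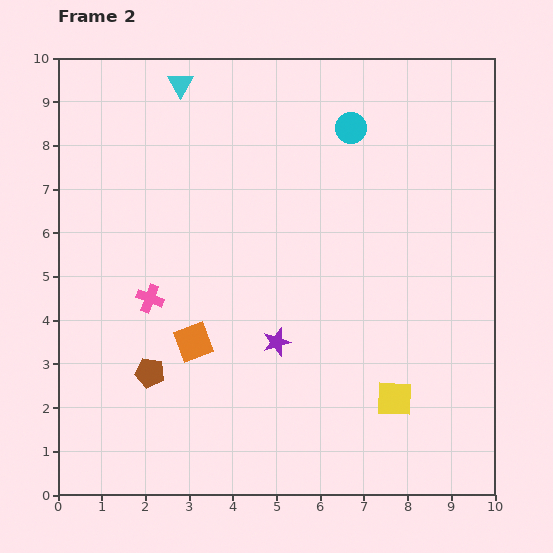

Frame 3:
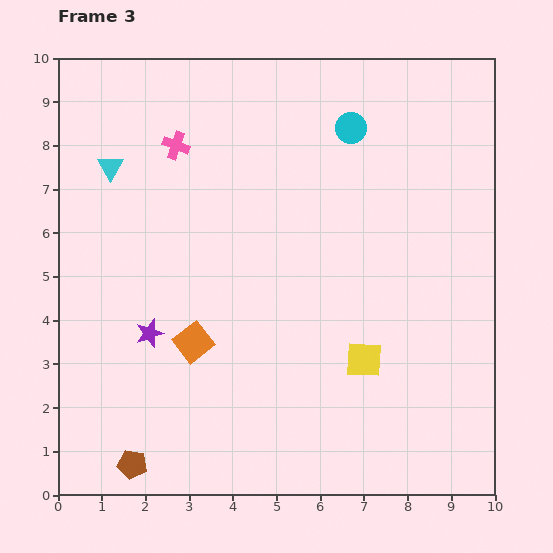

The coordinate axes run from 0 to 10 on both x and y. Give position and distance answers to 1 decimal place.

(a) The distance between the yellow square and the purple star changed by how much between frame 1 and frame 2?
+0.7

Distance in frame 1: 2.3. Distance in frame 2: 3.0.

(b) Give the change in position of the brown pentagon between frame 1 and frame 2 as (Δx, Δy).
(-0.5, -2.1)

The brown pentagon was at (2.6, 4.9) in frame 1 and (2.1, 2.8) in frame 2.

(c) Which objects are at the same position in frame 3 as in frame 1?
the cyan circle, the orange square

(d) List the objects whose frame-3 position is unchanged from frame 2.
the cyan circle, the orange square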